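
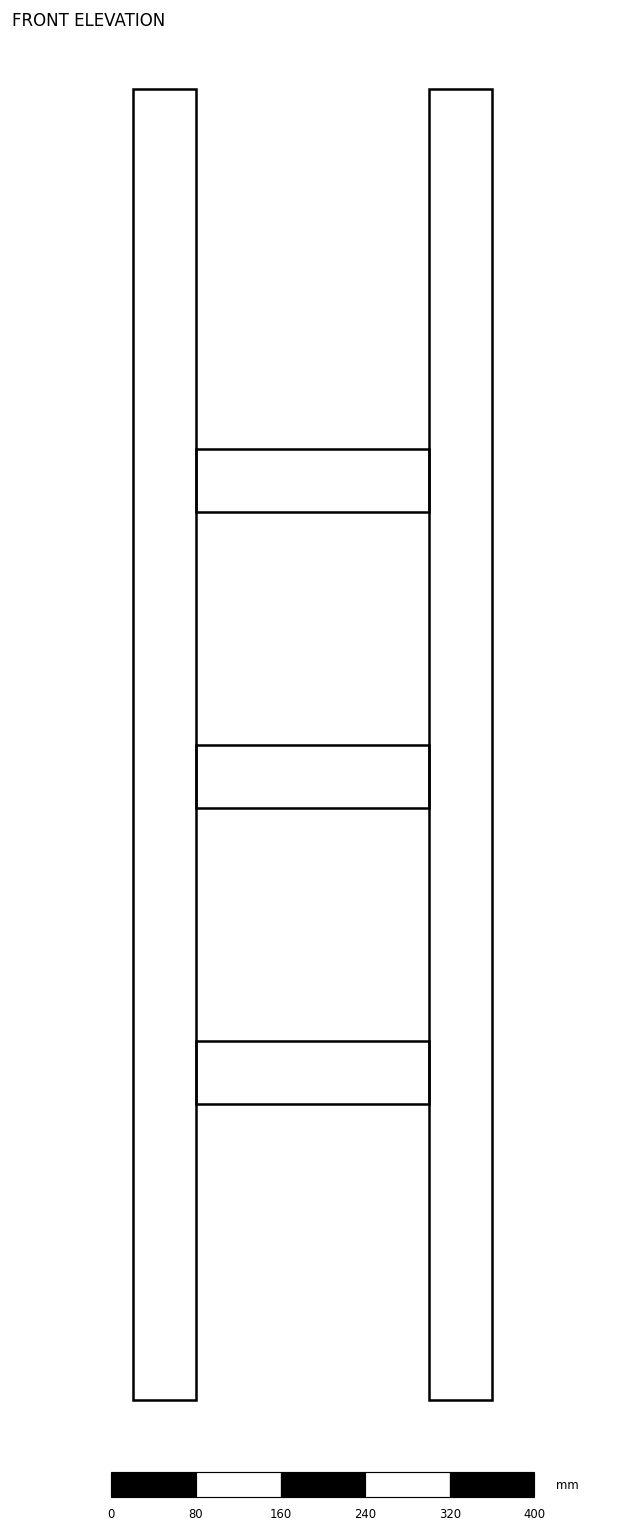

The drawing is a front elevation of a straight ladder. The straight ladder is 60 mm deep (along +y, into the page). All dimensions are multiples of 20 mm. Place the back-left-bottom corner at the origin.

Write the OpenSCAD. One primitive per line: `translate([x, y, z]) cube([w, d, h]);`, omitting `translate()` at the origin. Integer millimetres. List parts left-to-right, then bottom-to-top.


cube([60, 60, 1240]);
translate([60, 0, 280]) cube([220, 60, 60]);
translate([60, 0, 560]) cube([220, 60, 60]);
translate([60, 0, 840]) cube([220, 60, 60]);
translate([280, 0, 0]) cube([60, 60, 1240]);


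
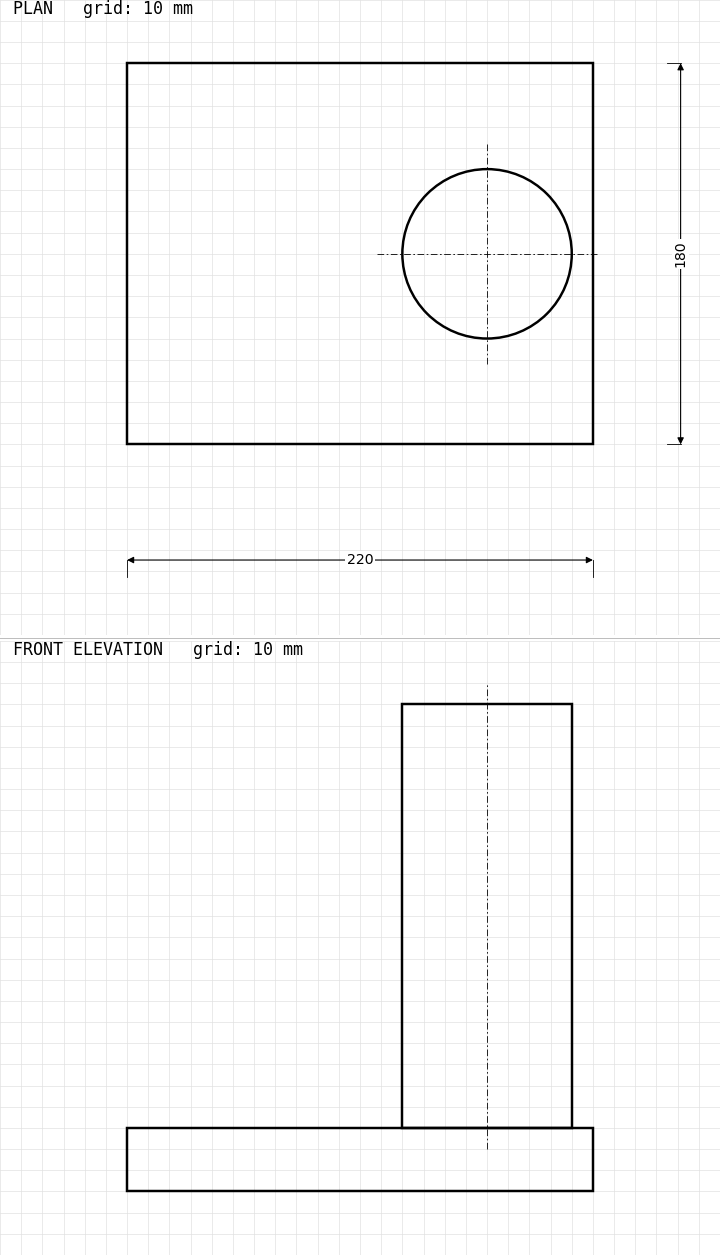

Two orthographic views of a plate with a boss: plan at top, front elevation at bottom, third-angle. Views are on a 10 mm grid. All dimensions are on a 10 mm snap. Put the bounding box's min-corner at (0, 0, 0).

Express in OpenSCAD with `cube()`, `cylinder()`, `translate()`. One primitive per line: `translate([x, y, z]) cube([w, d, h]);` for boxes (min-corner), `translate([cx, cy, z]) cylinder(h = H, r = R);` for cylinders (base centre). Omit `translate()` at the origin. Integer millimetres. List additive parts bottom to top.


cube([220, 180, 30]);
translate([170, 90, 30]) cylinder(h = 200, r = 40);


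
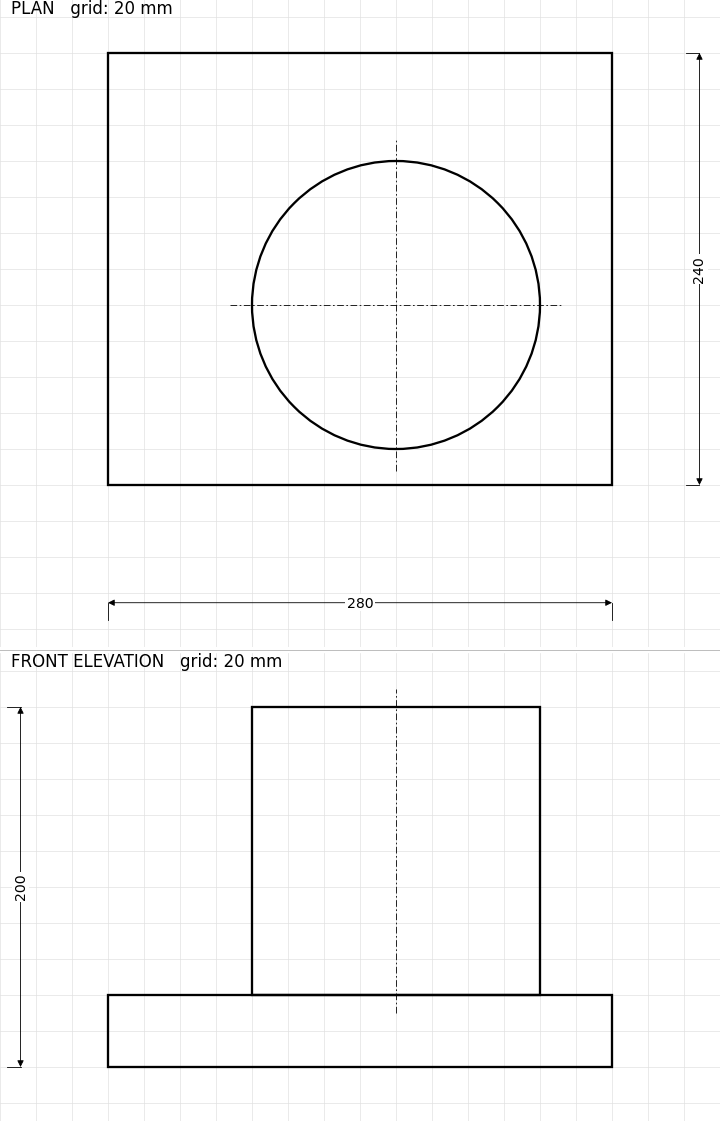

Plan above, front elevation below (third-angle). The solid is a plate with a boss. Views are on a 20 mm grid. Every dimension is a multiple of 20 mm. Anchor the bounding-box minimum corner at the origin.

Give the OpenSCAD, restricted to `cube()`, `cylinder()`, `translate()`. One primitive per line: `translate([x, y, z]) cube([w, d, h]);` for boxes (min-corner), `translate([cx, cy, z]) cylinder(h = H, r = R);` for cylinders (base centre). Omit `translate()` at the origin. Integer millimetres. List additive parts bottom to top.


cube([280, 240, 40]);
translate([160, 100, 40]) cylinder(h = 160, r = 80);


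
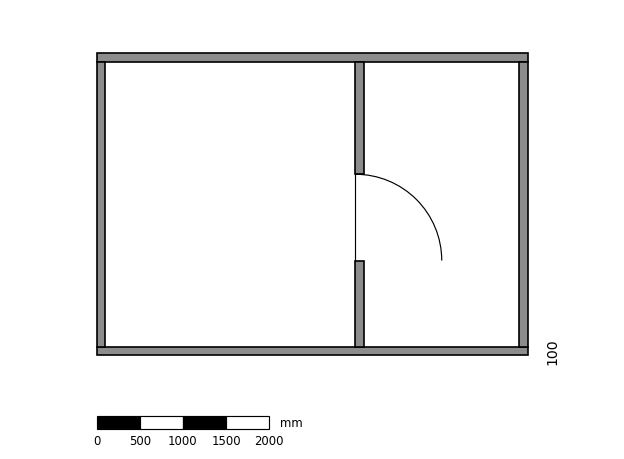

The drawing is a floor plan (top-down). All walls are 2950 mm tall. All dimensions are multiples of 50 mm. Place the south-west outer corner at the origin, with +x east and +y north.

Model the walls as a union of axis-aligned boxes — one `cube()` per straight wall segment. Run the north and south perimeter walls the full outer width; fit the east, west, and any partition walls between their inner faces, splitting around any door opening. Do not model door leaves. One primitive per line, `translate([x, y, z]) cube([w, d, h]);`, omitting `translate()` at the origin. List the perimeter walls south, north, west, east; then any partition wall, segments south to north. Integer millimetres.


cube([5000, 100, 2950]);
translate([0, 3400, 0]) cube([5000, 100, 2950]);
translate([0, 100, 0]) cube([100, 3300, 2950]);
translate([4900, 100, 0]) cube([100, 3300, 2950]);
translate([3000, 100, 0]) cube([100, 1000, 2950]);
translate([3000, 2100, 0]) cube([100, 1300, 2950]);


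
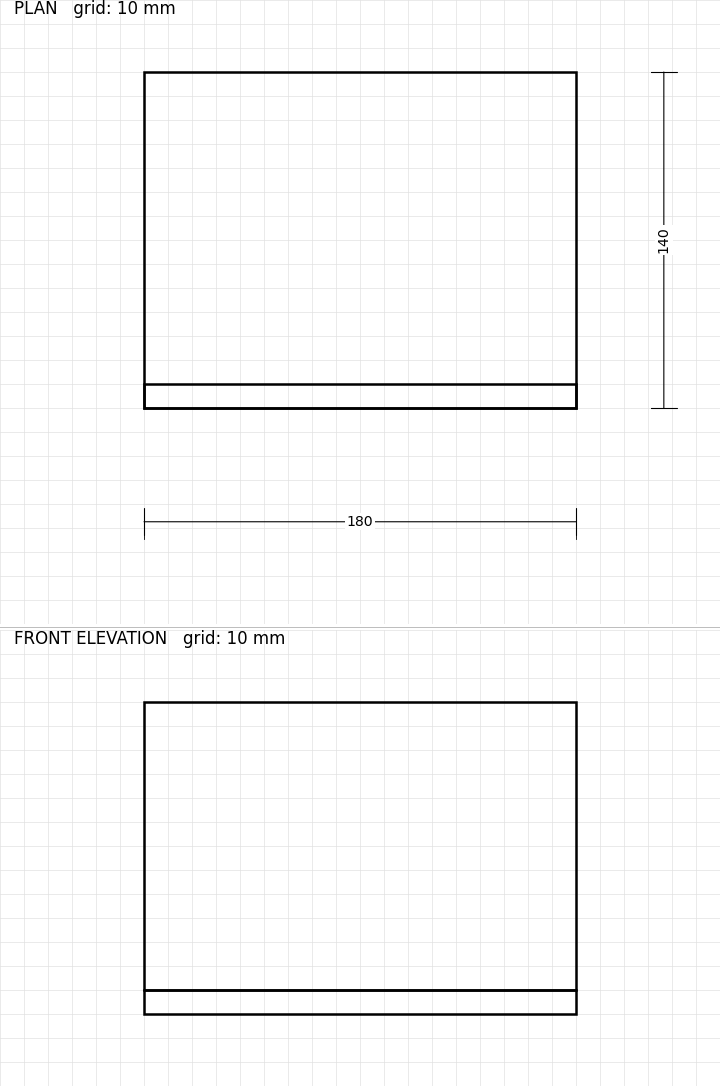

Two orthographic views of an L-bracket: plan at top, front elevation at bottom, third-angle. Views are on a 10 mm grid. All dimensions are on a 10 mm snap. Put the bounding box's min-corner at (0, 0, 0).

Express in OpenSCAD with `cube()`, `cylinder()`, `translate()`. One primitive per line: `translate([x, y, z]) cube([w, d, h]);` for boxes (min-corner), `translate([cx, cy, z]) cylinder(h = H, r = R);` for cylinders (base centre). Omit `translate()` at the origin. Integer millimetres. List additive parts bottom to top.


cube([180, 140, 10]);
translate([0, 0, 10]) cube([180, 10, 120]);


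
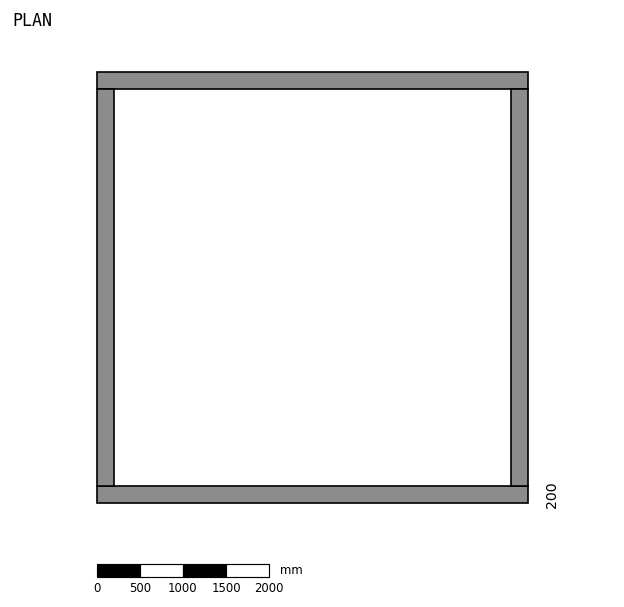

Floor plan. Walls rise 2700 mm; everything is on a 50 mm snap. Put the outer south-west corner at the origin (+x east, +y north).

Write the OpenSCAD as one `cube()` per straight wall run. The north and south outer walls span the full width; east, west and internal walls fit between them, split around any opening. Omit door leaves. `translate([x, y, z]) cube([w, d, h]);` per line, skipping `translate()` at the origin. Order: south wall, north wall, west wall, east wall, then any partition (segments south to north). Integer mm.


cube([5000, 200, 2700]);
translate([0, 4800, 0]) cube([5000, 200, 2700]);
translate([0, 200, 0]) cube([200, 4600, 2700]);
translate([4800, 200, 0]) cube([200, 4600, 2700]);


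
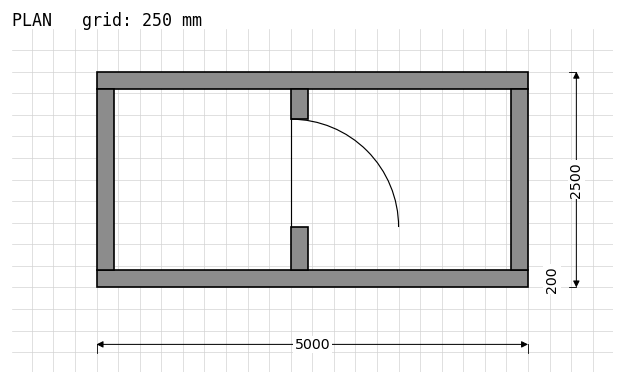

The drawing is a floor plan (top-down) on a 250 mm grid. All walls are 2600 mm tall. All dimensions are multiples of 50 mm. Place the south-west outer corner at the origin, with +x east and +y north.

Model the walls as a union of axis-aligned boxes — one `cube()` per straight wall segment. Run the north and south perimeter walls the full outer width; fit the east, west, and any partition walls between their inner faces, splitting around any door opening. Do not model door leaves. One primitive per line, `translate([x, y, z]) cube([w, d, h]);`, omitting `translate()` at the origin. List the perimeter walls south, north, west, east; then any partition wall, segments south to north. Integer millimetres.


cube([5000, 200, 2600]);
translate([0, 2300, 0]) cube([5000, 200, 2600]);
translate([0, 200, 0]) cube([200, 2100, 2600]);
translate([4800, 200, 0]) cube([200, 2100, 2600]);
translate([2250, 200, 0]) cube([200, 500, 2600]);
translate([2250, 1950, 0]) cube([200, 350, 2600]);


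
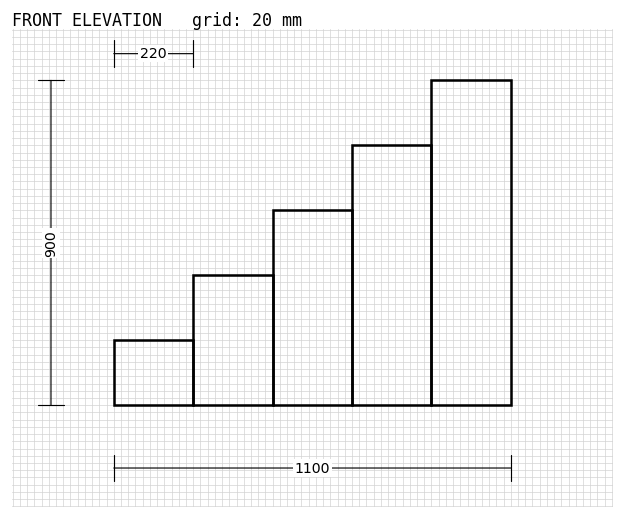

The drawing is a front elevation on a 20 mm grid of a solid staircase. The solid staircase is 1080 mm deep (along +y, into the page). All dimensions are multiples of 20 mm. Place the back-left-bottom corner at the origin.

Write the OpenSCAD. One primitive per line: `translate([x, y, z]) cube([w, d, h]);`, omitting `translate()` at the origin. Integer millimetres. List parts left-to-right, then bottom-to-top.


cube([220, 1080, 180]);
translate([220, 0, 0]) cube([220, 1080, 360]);
translate([440, 0, 0]) cube([220, 1080, 540]);
translate([660, 0, 0]) cube([220, 1080, 720]);
translate([880, 0, 0]) cube([220, 1080, 900]);


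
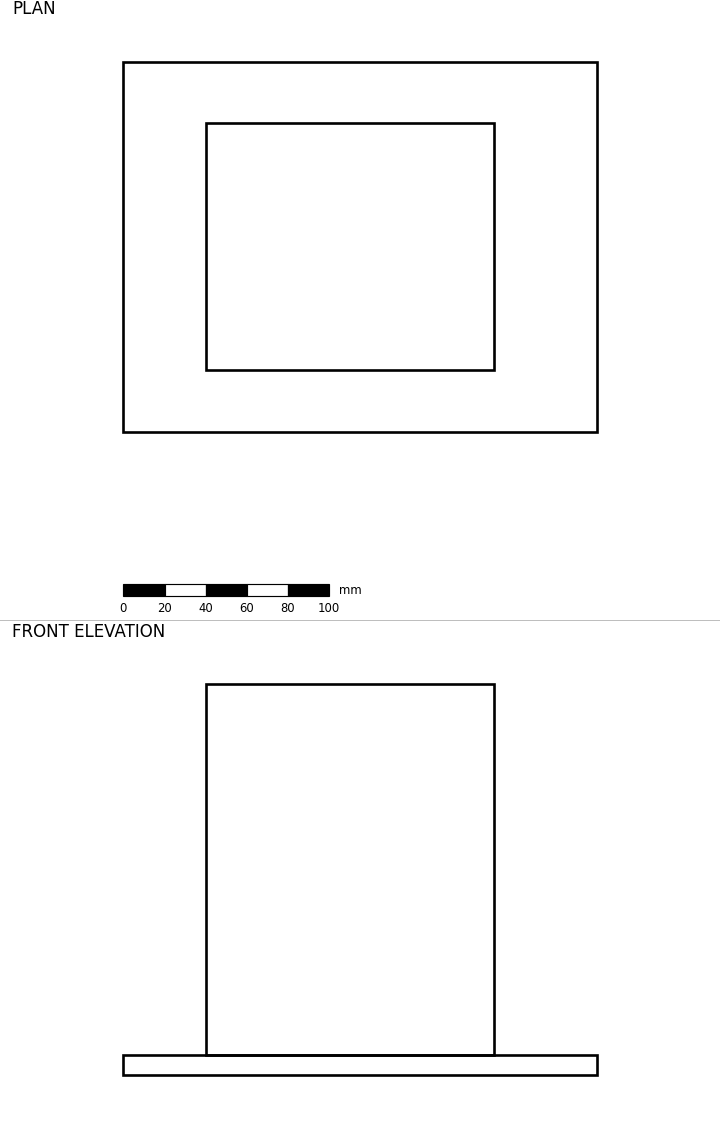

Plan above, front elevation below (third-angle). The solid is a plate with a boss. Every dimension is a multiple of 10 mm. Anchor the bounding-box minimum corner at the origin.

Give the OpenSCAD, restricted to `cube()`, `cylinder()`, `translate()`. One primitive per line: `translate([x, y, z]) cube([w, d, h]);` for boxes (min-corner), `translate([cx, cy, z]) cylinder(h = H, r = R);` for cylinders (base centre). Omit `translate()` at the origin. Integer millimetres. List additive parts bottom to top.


cube([230, 180, 10]);
translate([40, 30, 10]) cube([140, 120, 180]);


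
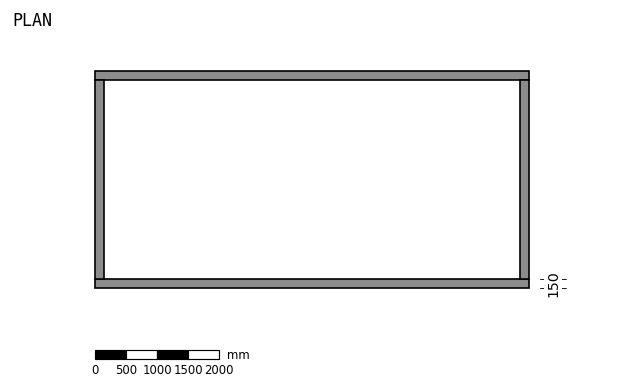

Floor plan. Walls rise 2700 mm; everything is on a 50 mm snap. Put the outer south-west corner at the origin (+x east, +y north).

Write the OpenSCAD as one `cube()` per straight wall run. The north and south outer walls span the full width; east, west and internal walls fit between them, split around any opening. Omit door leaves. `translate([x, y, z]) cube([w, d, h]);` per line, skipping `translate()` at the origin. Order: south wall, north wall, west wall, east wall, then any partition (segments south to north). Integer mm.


cube([7000, 150, 2700]);
translate([0, 3350, 0]) cube([7000, 150, 2700]);
translate([0, 150, 0]) cube([150, 3200, 2700]);
translate([6850, 150, 0]) cube([150, 3200, 2700]);


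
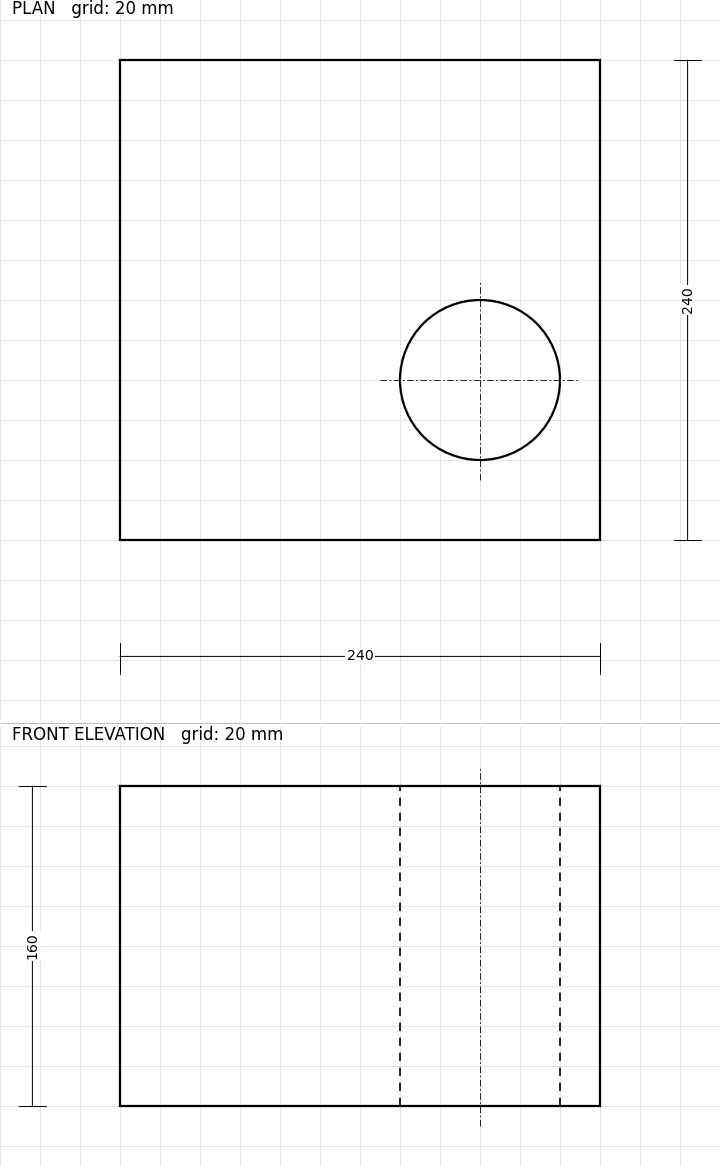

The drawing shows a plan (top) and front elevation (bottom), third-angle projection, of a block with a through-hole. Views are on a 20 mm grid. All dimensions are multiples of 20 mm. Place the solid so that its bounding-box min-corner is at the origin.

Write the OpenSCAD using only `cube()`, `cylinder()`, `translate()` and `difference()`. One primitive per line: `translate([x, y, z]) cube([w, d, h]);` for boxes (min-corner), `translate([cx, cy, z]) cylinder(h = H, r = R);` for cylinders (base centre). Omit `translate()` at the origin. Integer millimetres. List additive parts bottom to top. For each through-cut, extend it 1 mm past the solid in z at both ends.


difference() {
  cube([240, 240, 160]);
  translate([180, 80, -1]) cylinder(h = 162, r = 40);
}


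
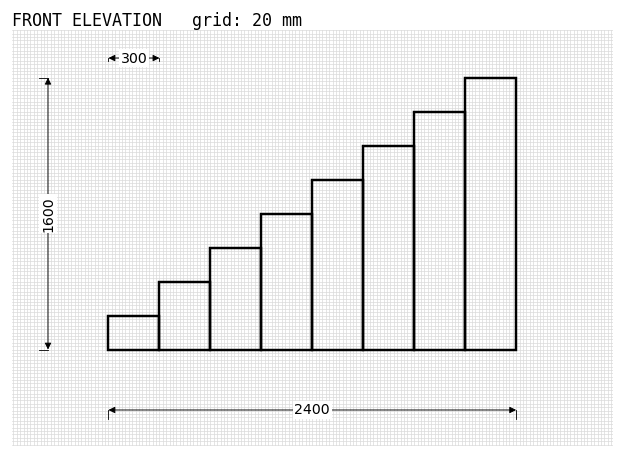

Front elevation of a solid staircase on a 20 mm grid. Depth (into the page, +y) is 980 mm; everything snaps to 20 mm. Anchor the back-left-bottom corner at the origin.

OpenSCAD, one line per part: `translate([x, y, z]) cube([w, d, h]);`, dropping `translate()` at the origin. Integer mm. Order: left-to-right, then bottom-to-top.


cube([300, 980, 200]);
translate([300, 0, 0]) cube([300, 980, 400]);
translate([600, 0, 0]) cube([300, 980, 600]);
translate([900, 0, 0]) cube([300, 980, 800]);
translate([1200, 0, 0]) cube([300, 980, 1000]);
translate([1500, 0, 0]) cube([300, 980, 1200]);
translate([1800, 0, 0]) cube([300, 980, 1400]);
translate([2100, 0, 0]) cube([300, 980, 1600]);


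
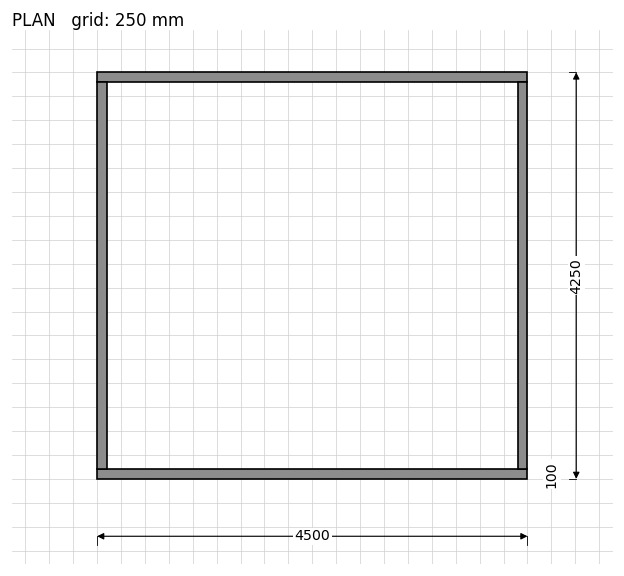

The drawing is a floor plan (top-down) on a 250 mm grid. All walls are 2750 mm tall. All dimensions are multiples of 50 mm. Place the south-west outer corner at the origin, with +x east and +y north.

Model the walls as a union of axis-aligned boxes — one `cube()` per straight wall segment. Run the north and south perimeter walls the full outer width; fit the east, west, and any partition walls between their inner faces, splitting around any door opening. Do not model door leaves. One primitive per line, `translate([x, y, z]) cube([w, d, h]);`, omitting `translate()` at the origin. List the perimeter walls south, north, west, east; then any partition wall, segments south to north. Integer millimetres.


cube([4500, 100, 2750]);
translate([0, 4150, 0]) cube([4500, 100, 2750]);
translate([0, 100, 0]) cube([100, 4050, 2750]);
translate([4400, 100, 0]) cube([100, 4050, 2750]);


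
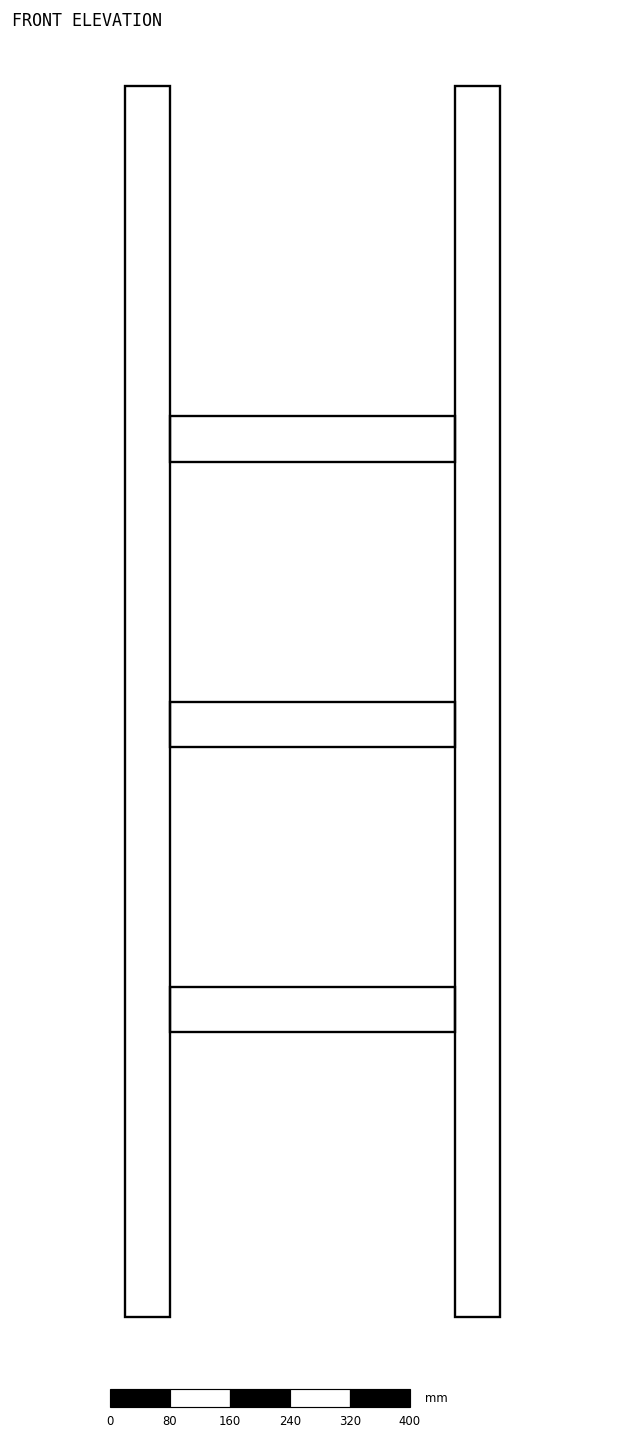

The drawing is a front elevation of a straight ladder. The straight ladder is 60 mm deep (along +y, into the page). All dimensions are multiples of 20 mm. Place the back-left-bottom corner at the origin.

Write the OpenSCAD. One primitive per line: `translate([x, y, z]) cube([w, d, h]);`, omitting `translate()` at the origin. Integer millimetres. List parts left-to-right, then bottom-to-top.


cube([60, 60, 1640]);
translate([60, 0, 380]) cube([380, 60, 60]);
translate([60, 0, 760]) cube([380, 60, 60]);
translate([60, 0, 1140]) cube([380, 60, 60]);
translate([440, 0, 0]) cube([60, 60, 1640]);


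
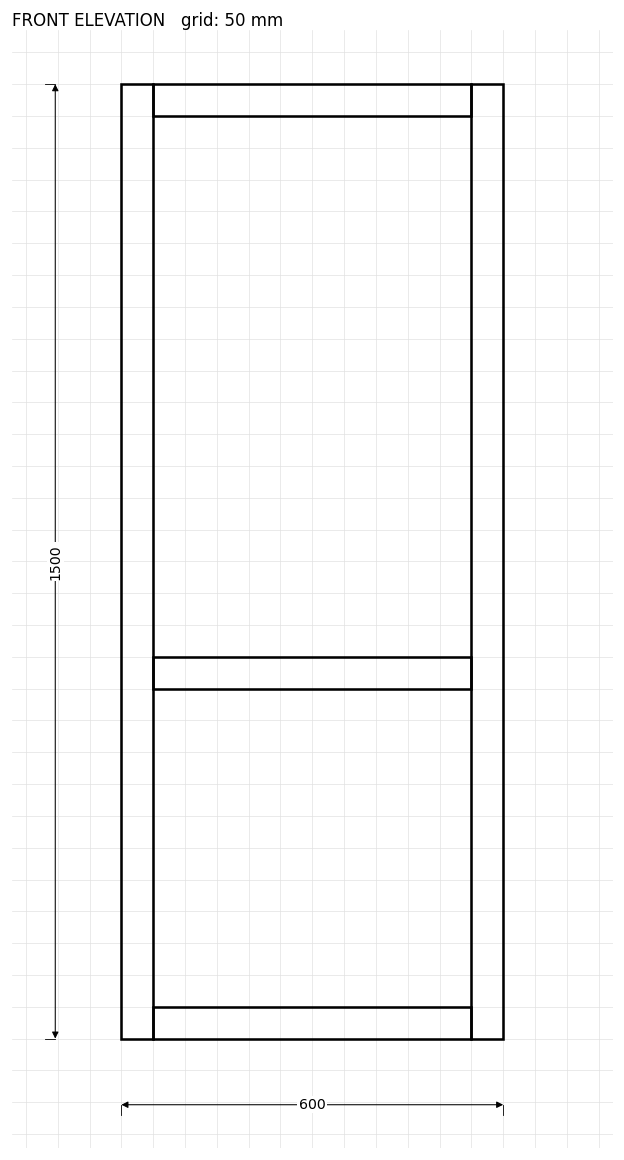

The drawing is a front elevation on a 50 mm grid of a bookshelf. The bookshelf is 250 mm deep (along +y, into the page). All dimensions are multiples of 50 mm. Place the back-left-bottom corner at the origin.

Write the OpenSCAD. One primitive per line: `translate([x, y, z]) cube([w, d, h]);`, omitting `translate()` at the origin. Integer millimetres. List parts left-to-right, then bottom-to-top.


cube([50, 250, 1500]);
translate([50, 0, 0]) cube([500, 250, 50]);
translate([50, 0, 550]) cube([500, 250, 50]);
translate([50, 0, 1450]) cube([500, 250, 50]);
translate([550, 0, 0]) cube([50, 250, 1500]);


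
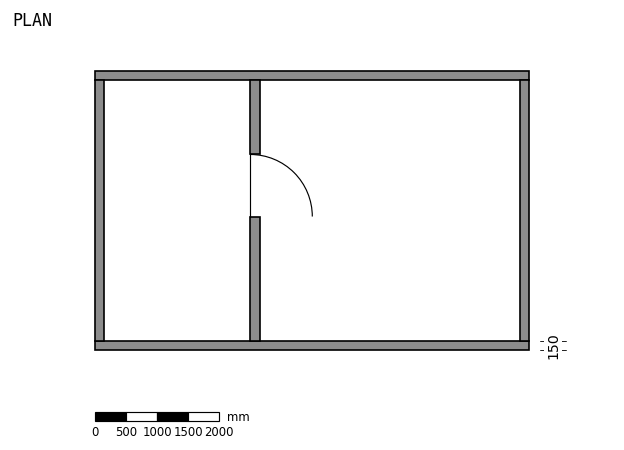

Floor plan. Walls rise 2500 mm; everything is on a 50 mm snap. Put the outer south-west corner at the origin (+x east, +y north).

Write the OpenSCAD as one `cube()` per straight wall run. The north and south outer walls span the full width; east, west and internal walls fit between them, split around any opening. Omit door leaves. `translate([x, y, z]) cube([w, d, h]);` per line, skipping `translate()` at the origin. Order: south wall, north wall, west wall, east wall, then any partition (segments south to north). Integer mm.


cube([7000, 150, 2500]);
translate([0, 4350, 0]) cube([7000, 150, 2500]);
translate([0, 150, 0]) cube([150, 4200, 2500]);
translate([6850, 150, 0]) cube([150, 4200, 2500]);
translate([2500, 150, 0]) cube([150, 2000, 2500]);
translate([2500, 3150, 0]) cube([150, 1200, 2500]);


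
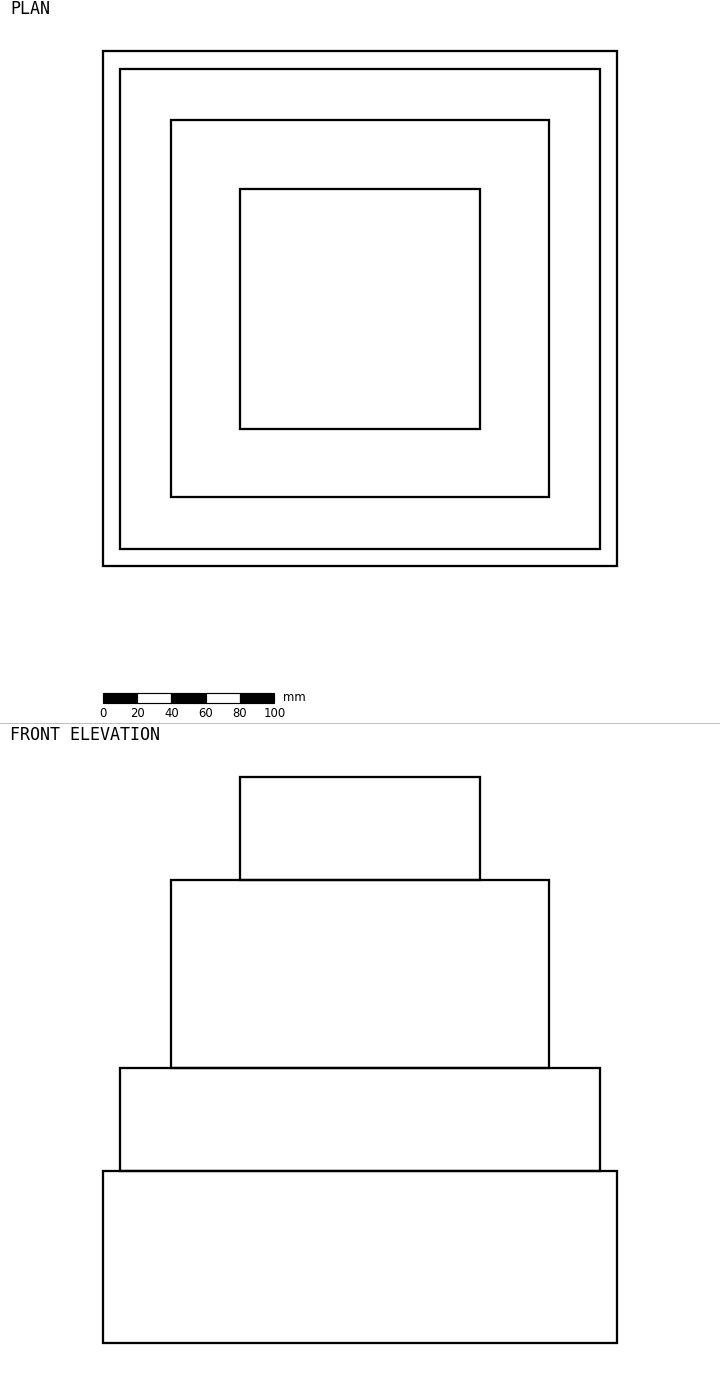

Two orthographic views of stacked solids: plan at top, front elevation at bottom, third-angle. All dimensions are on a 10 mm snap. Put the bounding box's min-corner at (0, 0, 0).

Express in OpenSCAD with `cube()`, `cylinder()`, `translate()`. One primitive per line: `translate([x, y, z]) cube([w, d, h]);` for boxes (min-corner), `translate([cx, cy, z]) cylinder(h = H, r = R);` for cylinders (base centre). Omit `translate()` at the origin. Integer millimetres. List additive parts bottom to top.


cube([300, 300, 100]);
translate([10, 10, 100]) cube([280, 280, 60]);
translate([40, 40, 160]) cube([220, 220, 110]);
translate([80, 80, 270]) cube([140, 140, 60]);


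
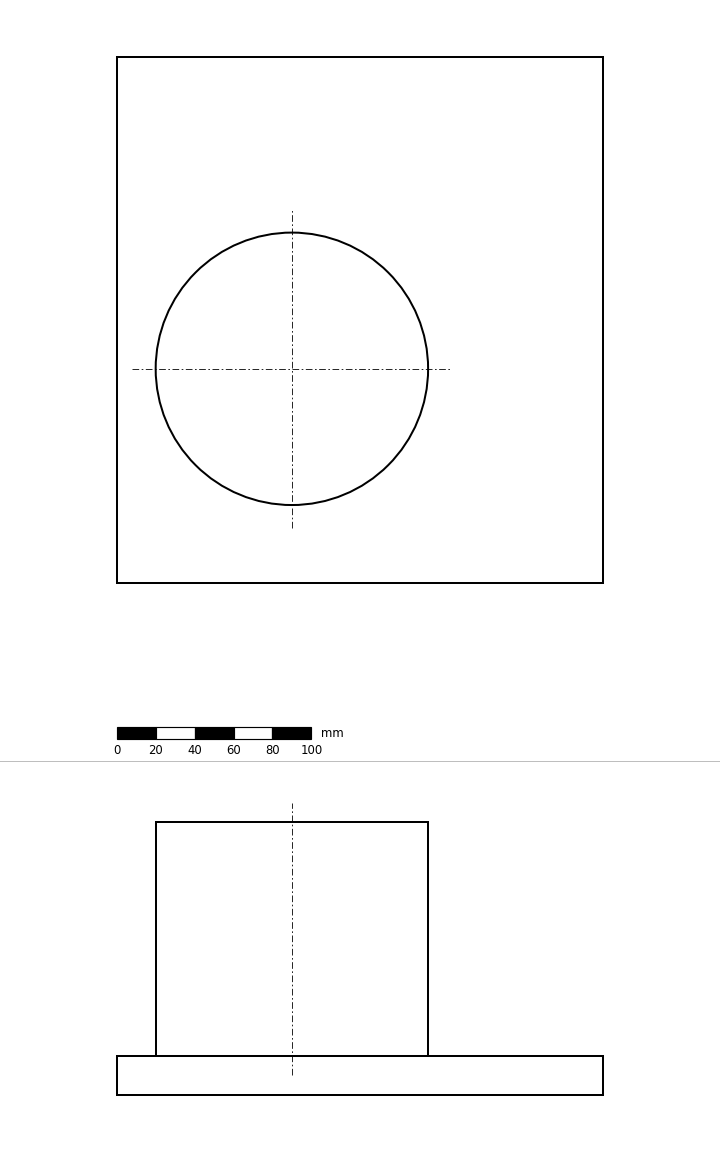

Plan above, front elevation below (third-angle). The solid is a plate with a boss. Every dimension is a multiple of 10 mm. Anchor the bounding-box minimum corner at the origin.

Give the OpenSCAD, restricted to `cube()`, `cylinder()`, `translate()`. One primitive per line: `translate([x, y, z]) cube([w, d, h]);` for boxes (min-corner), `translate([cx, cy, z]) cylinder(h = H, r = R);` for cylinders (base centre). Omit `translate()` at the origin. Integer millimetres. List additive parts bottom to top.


cube([250, 270, 20]);
translate([90, 110, 20]) cylinder(h = 120, r = 70);


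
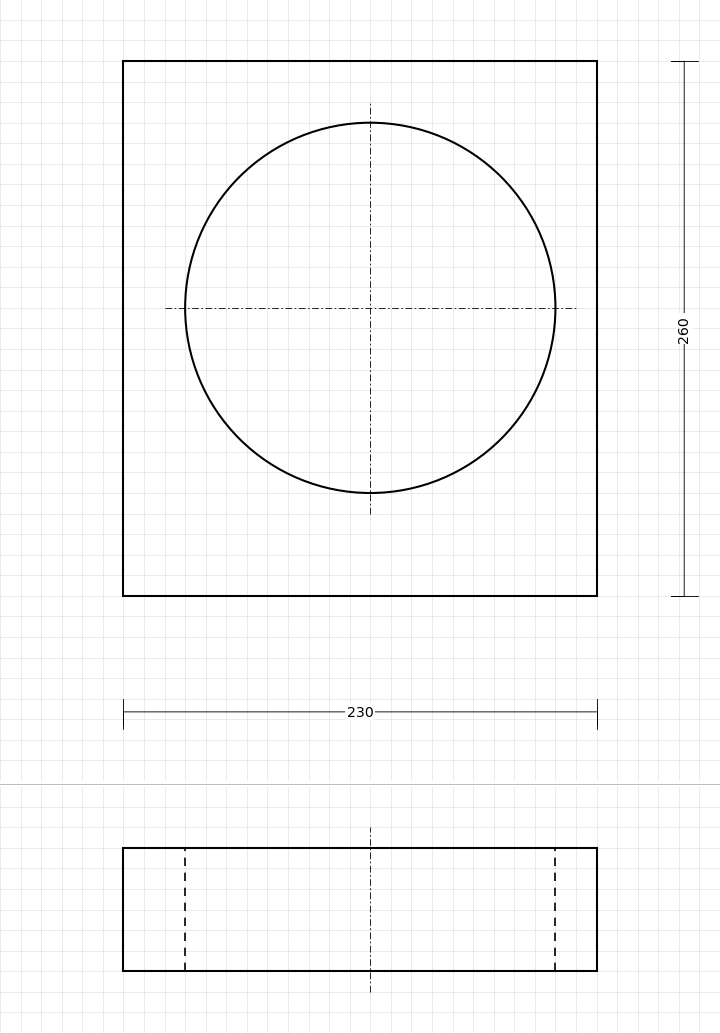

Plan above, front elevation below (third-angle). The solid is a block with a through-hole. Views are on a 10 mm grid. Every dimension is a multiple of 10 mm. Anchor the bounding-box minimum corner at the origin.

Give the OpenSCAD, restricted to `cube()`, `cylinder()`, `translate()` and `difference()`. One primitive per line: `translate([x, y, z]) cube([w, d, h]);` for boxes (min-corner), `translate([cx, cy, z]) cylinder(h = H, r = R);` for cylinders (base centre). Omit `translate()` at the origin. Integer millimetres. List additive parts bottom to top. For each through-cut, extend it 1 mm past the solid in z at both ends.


difference() {
  cube([230, 260, 60]);
  translate([120, 140, -1]) cylinder(h = 62, r = 90);
}


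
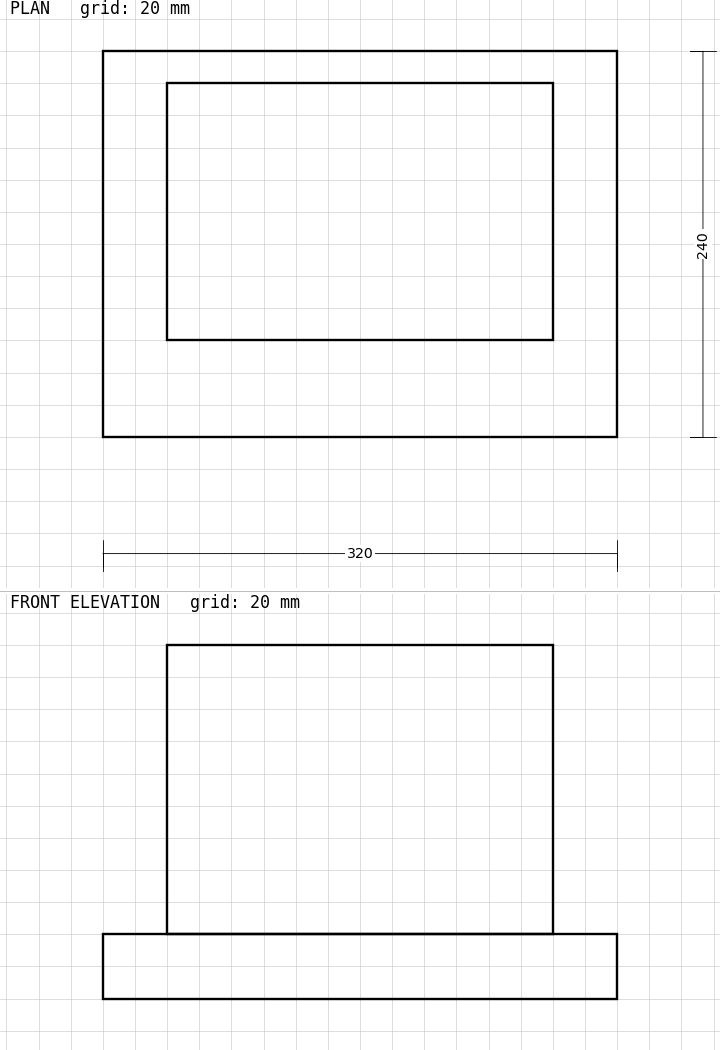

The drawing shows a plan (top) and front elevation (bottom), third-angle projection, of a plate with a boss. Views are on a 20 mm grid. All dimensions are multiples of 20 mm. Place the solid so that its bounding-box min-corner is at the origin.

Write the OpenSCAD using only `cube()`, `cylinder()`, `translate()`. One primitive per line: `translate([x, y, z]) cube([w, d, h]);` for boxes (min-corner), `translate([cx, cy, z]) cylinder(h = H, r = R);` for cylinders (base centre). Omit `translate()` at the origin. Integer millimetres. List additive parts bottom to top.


cube([320, 240, 40]);
translate([40, 60, 40]) cube([240, 160, 180]);


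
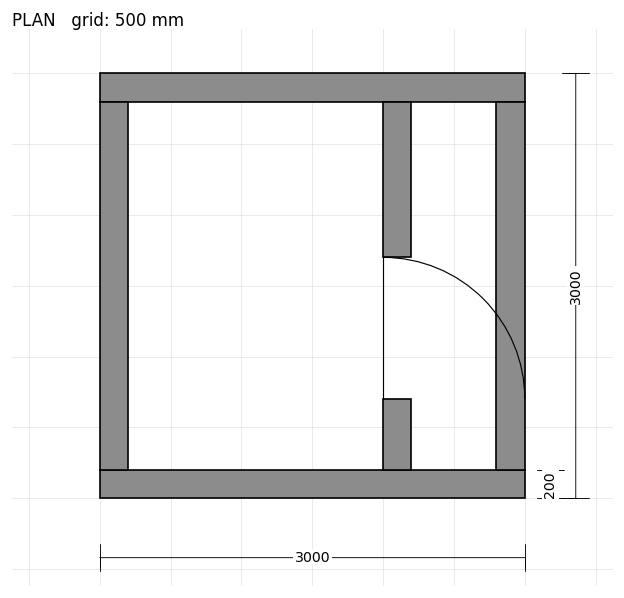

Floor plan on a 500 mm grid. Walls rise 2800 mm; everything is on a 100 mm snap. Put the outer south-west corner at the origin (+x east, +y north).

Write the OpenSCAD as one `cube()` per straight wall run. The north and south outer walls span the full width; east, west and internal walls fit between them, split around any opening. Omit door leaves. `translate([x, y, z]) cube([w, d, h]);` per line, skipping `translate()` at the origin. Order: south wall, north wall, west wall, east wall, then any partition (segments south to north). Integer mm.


cube([3000, 200, 2800]);
translate([0, 2800, 0]) cube([3000, 200, 2800]);
translate([0, 200, 0]) cube([200, 2600, 2800]);
translate([2800, 200, 0]) cube([200, 2600, 2800]);
translate([2000, 200, 0]) cube([200, 500, 2800]);
translate([2000, 1700, 0]) cube([200, 1100, 2800]);


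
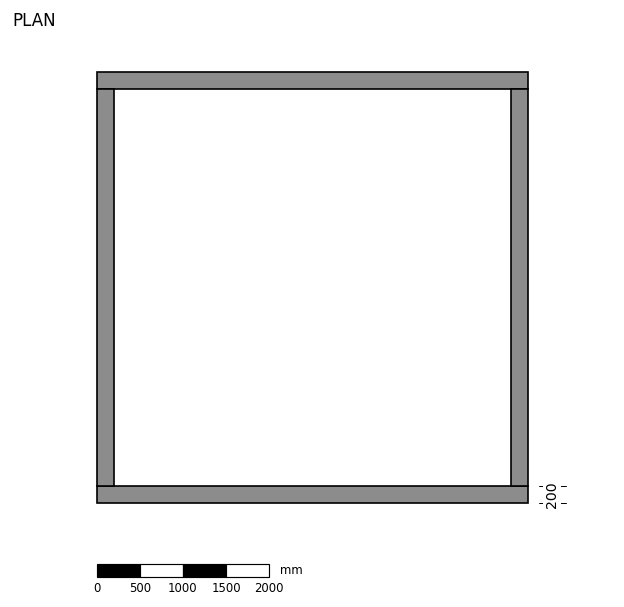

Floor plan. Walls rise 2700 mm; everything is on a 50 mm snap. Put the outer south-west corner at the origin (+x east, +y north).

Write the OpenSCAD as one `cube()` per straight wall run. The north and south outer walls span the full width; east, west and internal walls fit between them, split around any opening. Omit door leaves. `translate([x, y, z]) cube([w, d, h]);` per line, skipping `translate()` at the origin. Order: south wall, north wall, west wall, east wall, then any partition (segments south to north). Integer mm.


cube([5000, 200, 2700]);
translate([0, 4800, 0]) cube([5000, 200, 2700]);
translate([0, 200, 0]) cube([200, 4600, 2700]);
translate([4800, 200, 0]) cube([200, 4600, 2700]);


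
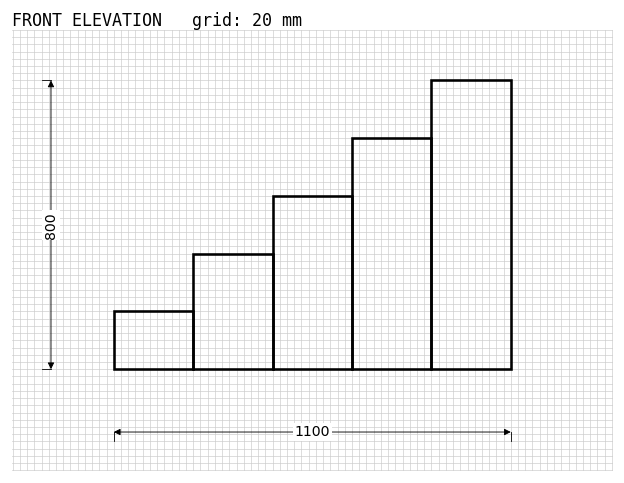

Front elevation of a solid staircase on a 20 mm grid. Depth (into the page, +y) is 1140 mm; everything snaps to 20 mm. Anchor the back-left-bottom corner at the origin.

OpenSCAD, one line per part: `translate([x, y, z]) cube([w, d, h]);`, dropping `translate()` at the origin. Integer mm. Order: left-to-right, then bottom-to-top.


cube([220, 1140, 160]);
translate([220, 0, 0]) cube([220, 1140, 320]);
translate([440, 0, 0]) cube([220, 1140, 480]);
translate([660, 0, 0]) cube([220, 1140, 640]);
translate([880, 0, 0]) cube([220, 1140, 800]);


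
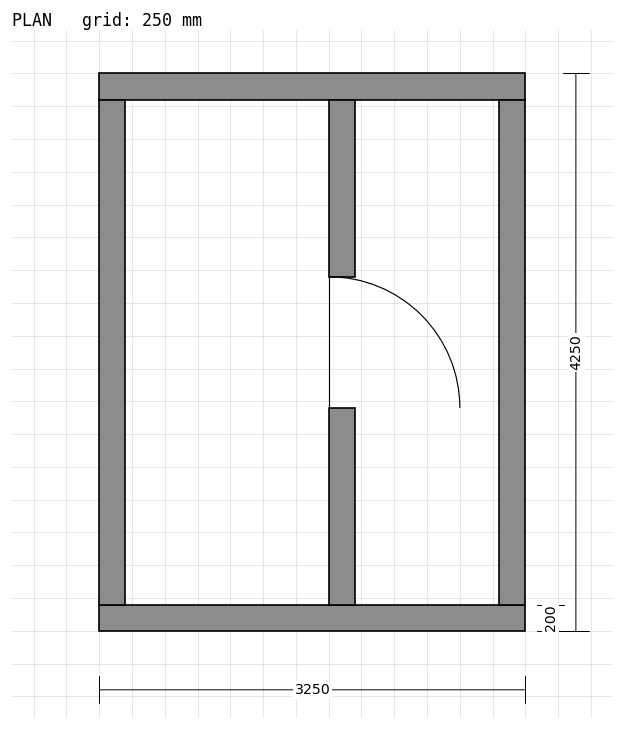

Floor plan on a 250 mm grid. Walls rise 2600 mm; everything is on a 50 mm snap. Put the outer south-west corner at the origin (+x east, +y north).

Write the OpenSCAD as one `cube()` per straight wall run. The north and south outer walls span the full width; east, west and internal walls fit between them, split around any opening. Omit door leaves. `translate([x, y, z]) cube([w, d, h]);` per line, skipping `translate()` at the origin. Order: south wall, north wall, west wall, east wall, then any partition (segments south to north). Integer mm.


cube([3250, 200, 2600]);
translate([0, 4050, 0]) cube([3250, 200, 2600]);
translate([0, 200, 0]) cube([200, 3850, 2600]);
translate([3050, 200, 0]) cube([200, 3850, 2600]);
translate([1750, 200, 0]) cube([200, 1500, 2600]);
translate([1750, 2700, 0]) cube([200, 1350, 2600]);


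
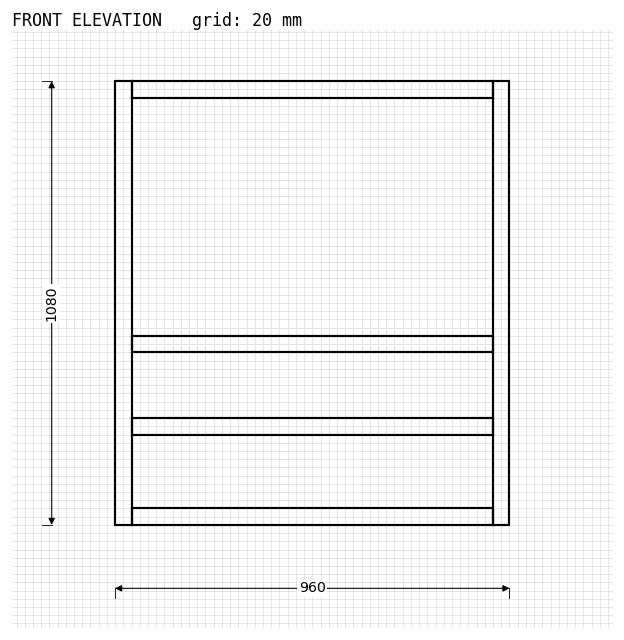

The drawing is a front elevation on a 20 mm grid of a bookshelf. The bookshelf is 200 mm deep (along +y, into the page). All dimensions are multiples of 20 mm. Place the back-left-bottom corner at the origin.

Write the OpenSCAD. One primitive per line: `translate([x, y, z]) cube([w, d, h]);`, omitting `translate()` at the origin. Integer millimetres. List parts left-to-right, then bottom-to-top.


cube([40, 200, 1080]);
translate([40, 0, 0]) cube([880, 200, 40]);
translate([40, 0, 220]) cube([880, 200, 40]);
translate([40, 0, 420]) cube([880, 200, 40]);
translate([40, 0, 1040]) cube([880, 200, 40]);
translate([920, 0, 0]) cube([40, 200, 1080]);


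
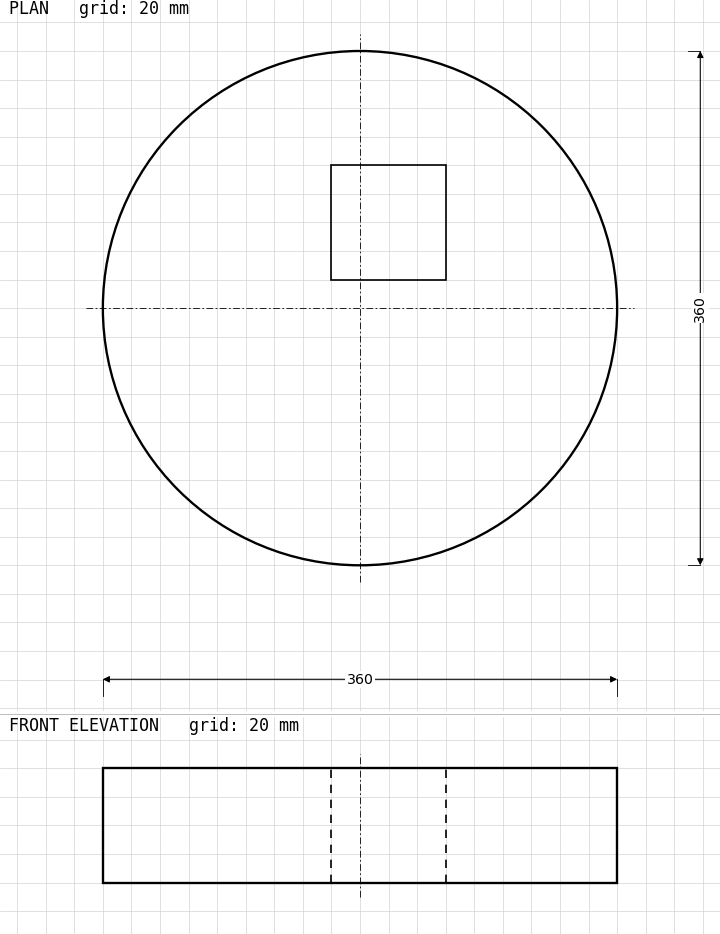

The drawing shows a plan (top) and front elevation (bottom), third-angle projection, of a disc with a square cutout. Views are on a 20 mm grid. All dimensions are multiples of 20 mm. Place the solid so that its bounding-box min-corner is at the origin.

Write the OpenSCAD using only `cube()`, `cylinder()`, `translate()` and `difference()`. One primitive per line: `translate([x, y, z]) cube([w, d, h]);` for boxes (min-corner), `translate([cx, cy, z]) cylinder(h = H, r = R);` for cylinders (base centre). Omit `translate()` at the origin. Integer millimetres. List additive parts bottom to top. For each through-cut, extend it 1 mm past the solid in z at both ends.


difference() {
  translate([180, 180, 0]) cylinder(h = 80, r = 180);
  translate([160, 200, -1]) cube([80, 80, 82]);
}


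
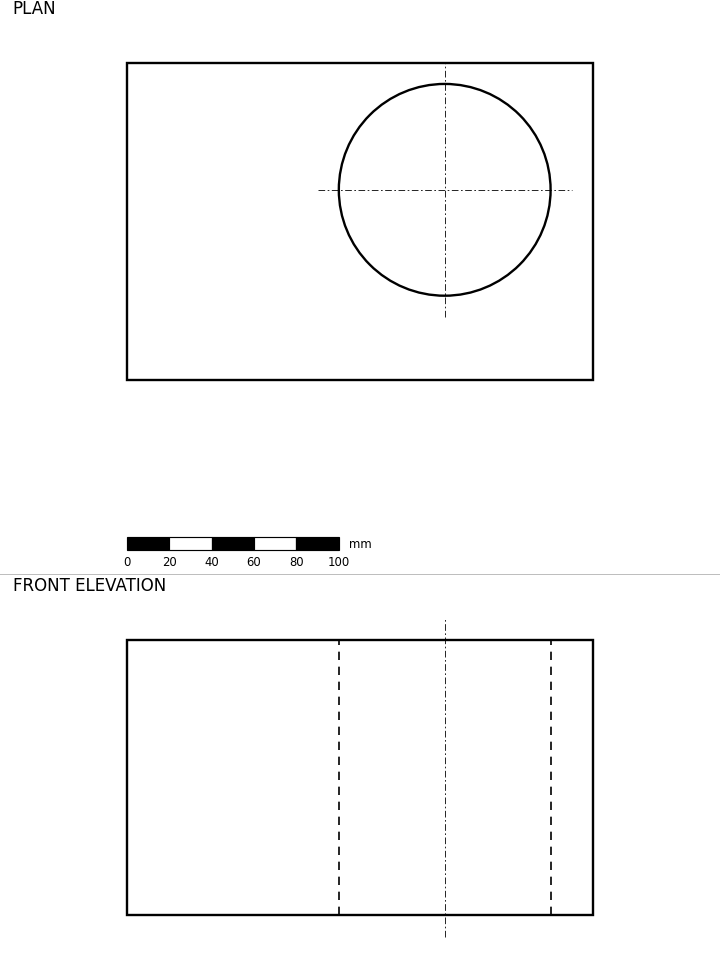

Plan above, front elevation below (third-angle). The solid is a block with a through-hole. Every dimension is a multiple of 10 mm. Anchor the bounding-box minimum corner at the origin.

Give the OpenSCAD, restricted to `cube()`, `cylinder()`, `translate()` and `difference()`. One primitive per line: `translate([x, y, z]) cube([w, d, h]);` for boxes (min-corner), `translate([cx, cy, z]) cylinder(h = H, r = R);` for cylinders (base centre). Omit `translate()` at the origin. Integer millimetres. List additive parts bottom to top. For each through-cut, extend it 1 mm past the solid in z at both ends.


difference() {
  cube([220, 150, 130]);
  translate([150, 90, -1]) cylinder(h = 132, r = 50);
}


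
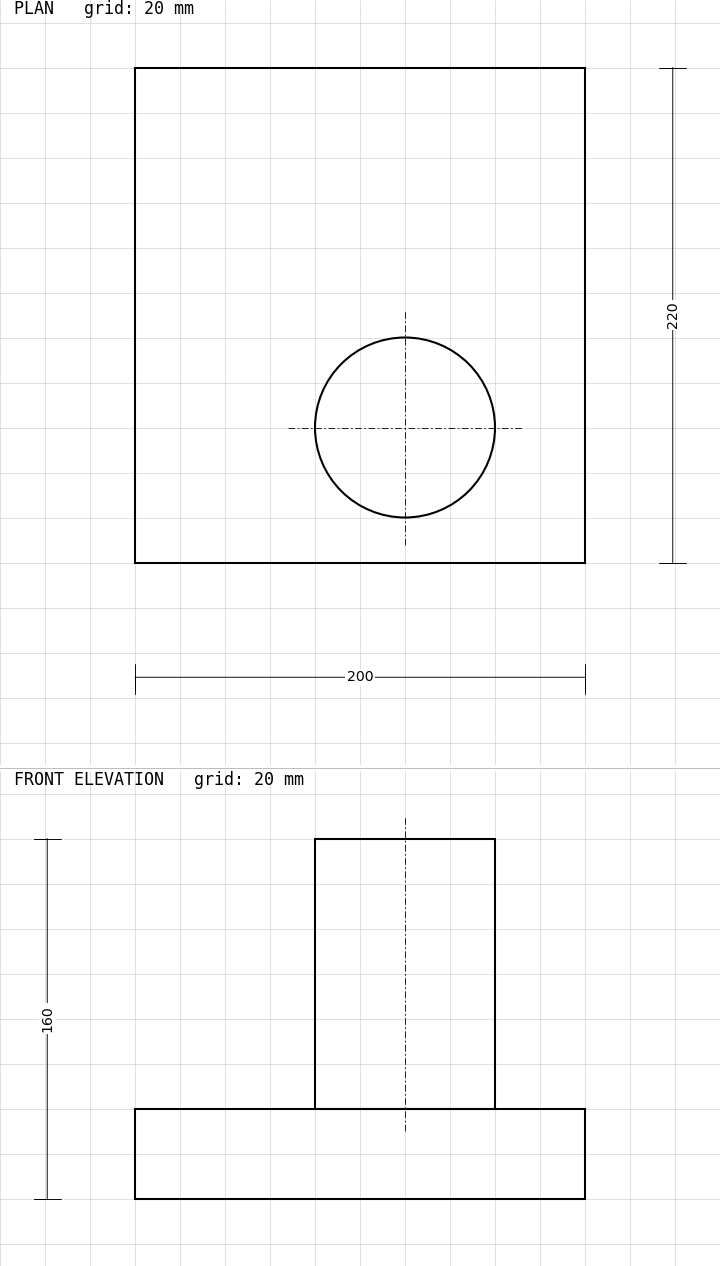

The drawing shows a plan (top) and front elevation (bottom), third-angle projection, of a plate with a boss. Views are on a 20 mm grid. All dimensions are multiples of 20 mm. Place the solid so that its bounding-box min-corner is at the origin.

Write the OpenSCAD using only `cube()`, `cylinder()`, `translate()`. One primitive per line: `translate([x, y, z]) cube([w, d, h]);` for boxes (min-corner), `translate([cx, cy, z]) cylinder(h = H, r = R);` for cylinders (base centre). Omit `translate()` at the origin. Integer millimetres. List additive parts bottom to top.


cube([200, 220, 40]);
translate([120, 60, 40]) cylinder(h = 120, r = 40);


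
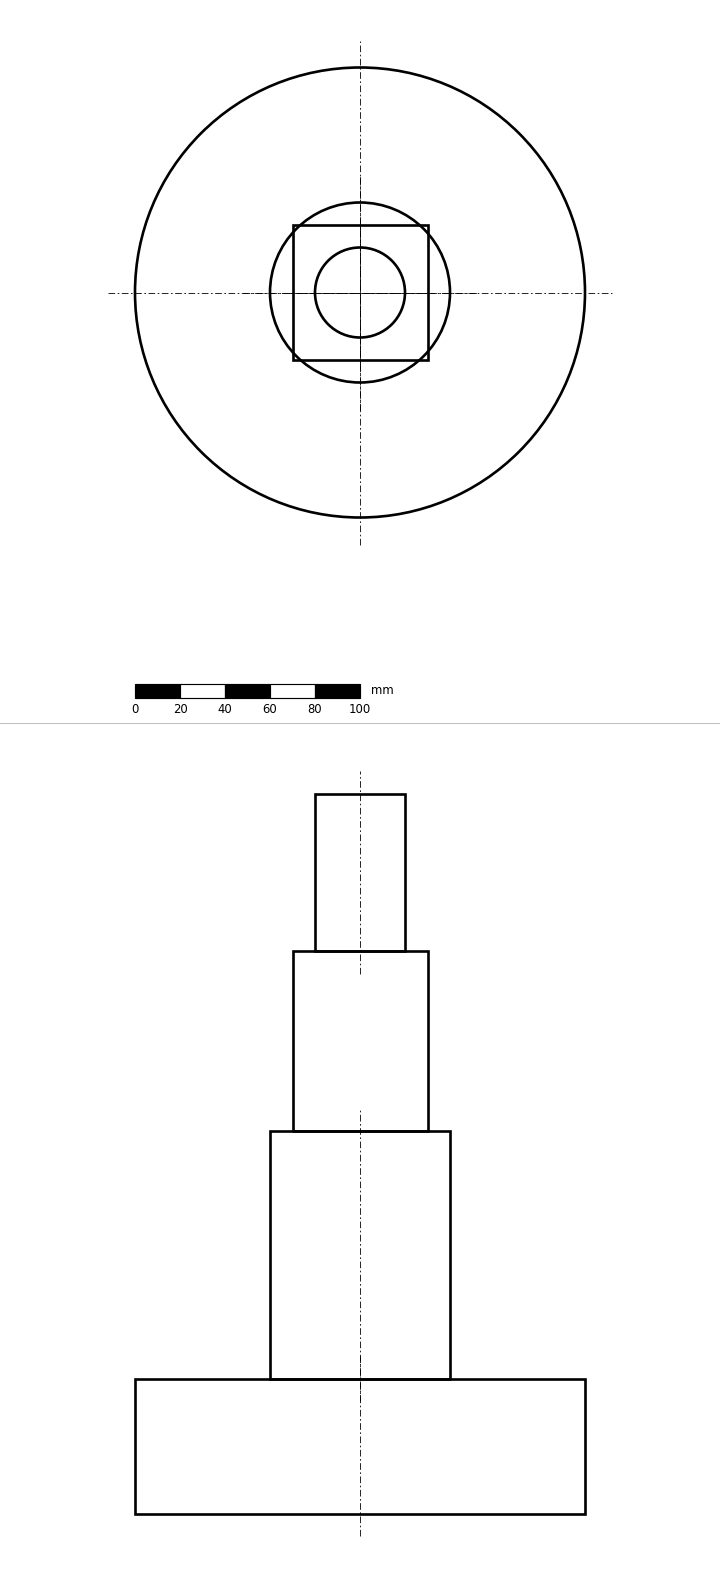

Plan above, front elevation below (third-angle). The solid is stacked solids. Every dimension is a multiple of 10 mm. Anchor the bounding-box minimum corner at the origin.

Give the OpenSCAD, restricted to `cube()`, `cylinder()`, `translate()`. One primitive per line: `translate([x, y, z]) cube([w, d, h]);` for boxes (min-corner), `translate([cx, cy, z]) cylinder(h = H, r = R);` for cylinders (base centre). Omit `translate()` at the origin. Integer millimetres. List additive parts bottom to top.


translate([100, 100, 0]) cylinder(h = 60, r = 100);
translate([100, 100, 60]) cylinder(h = 110, r = 40);
translate([70, 70, 170]) cube([60, 60, 80]);
translate([100, 100, 250]) cylinder(h = 70, r = 20);


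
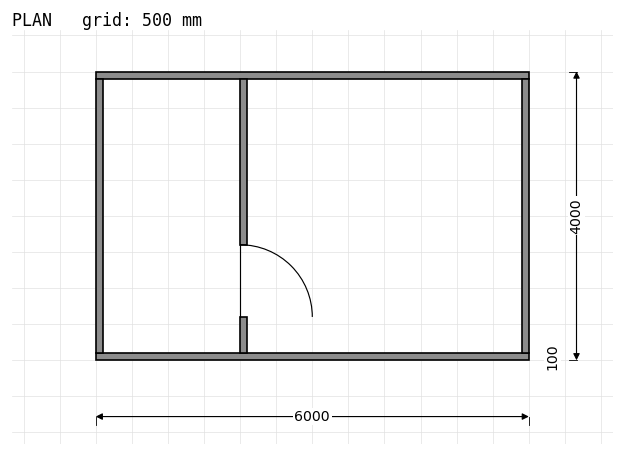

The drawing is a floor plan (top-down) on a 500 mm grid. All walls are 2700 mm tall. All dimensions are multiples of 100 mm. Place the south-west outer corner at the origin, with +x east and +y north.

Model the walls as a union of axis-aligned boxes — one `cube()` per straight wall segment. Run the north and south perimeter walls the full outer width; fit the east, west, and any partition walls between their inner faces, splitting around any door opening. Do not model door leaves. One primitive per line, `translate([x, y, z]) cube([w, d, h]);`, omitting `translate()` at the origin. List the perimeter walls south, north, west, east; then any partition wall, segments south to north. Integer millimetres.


cube([6000, 100, 2700]);
translate([0, 3900, 0]) cube([6000, 100, 2700]);
translate([0, 100, 0]) cube([100, 3800, 2700]);
translate([5900, 100, 0]) cube([100, 3800, 2700]);
translate([2000, 100, 0]) cube([100, 500, 2700]);
translate([2000, 1600, 0]) cube([100, 2300, 2700]);


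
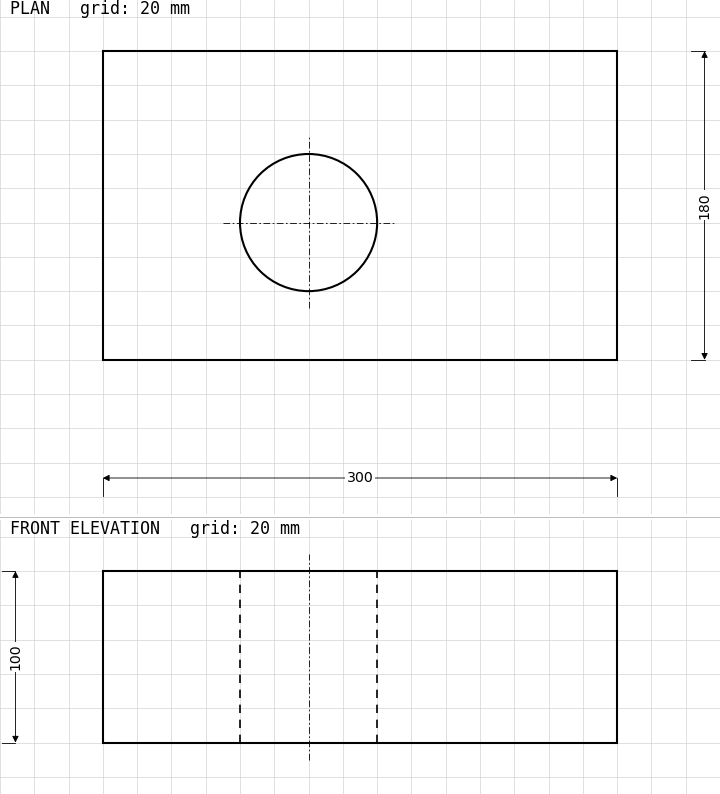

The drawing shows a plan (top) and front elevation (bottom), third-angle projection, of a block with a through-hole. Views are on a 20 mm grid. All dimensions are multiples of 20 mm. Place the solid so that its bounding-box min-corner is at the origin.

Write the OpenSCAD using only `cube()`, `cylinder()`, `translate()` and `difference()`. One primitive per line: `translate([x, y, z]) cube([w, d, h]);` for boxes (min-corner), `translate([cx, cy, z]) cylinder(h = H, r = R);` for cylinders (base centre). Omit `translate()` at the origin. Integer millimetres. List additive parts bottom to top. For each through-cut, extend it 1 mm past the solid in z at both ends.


difference() {
  cube([300, 180, 100]);
  translate([120, 80, -1]) cylinder(h = 102, r = 40);
}


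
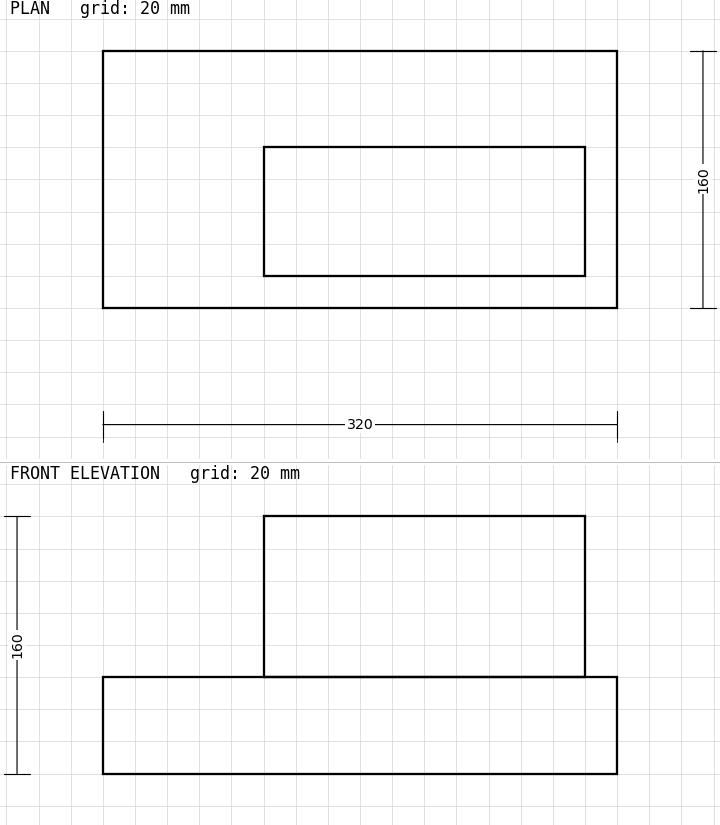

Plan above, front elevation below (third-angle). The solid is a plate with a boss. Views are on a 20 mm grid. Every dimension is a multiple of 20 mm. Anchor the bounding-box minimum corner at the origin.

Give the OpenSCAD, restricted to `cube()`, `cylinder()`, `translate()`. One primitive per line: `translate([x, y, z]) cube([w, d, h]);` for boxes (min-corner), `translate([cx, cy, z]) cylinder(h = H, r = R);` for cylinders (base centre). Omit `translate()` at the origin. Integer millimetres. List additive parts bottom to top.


cube([320, 160, 60]);
translate([100, 20, 60]) cube([200, 80, 100]);


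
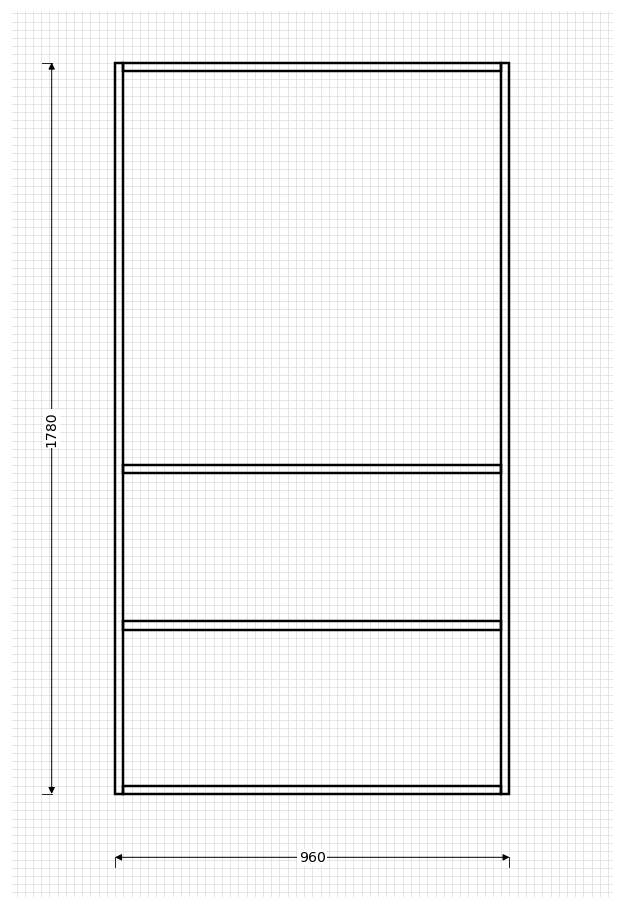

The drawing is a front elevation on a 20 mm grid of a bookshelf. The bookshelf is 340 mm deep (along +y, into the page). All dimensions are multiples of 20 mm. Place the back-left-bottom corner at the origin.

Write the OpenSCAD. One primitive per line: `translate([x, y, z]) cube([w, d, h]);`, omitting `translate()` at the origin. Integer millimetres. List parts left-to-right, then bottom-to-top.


cube([20, 340, 1780]);
translate([20, 0, 0]) cube([920, 340, 20]);
translate([20, 0, 400]) cube([920, 340, 20]);
translate([20, 0, 780]) cube([920, 340, 20]);
translate([20, 0, 1760]) cube([920, 340, 20]);
translate([940, 0, 0]) cube([20, 340, 1780]);


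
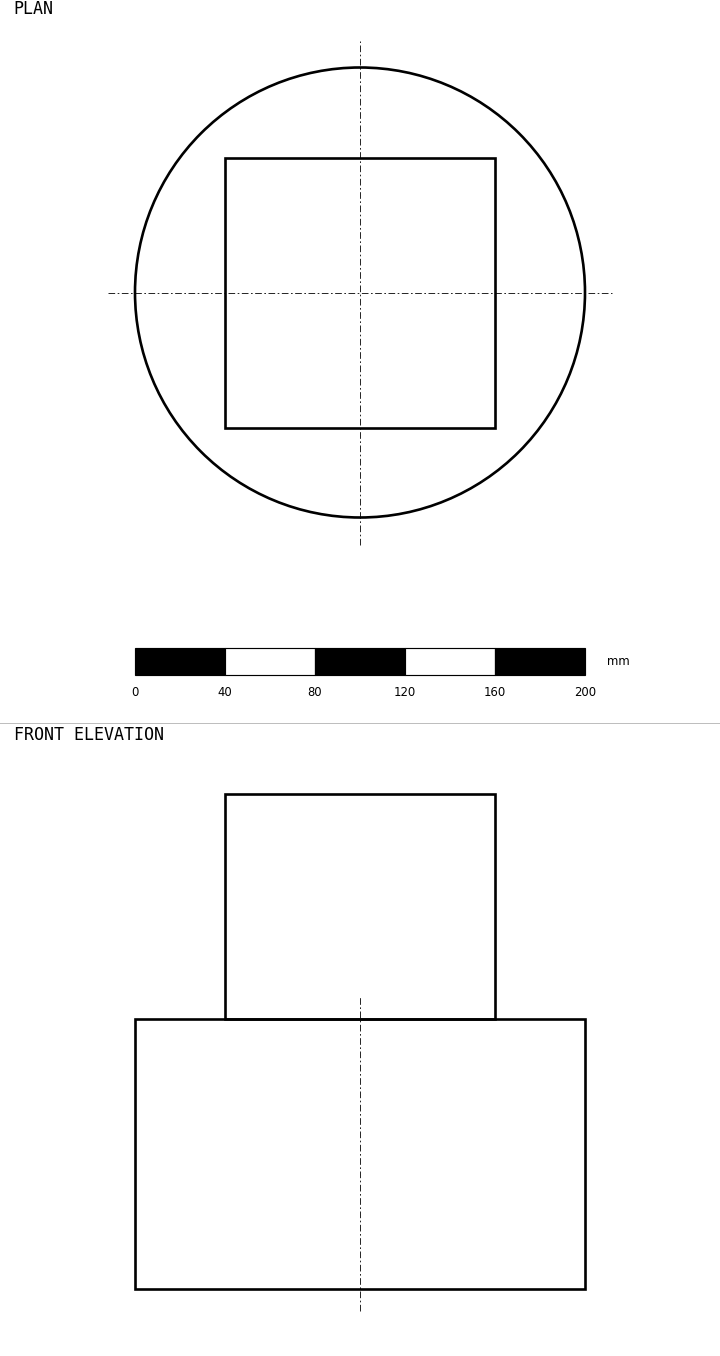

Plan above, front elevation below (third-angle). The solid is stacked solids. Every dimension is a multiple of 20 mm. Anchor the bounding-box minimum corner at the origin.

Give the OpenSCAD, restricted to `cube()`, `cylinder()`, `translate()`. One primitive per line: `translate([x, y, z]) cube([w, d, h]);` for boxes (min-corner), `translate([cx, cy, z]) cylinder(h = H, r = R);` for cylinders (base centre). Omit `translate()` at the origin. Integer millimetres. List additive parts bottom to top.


translate([100, 100, 0]) cylinder(h = 120, r = 100);
translate([40, 40, 120]) cube([120, 120, 100]);


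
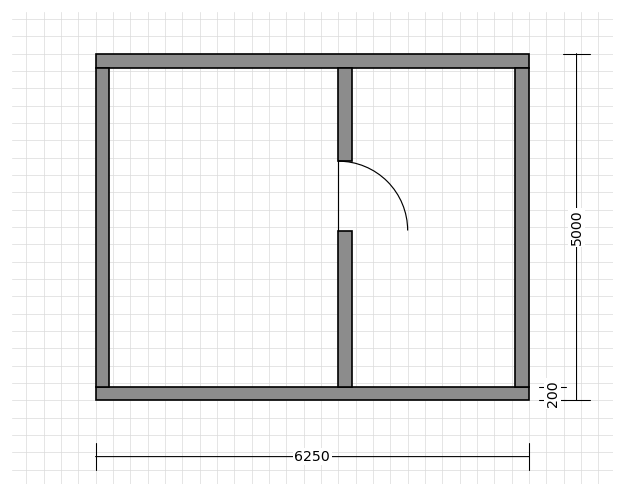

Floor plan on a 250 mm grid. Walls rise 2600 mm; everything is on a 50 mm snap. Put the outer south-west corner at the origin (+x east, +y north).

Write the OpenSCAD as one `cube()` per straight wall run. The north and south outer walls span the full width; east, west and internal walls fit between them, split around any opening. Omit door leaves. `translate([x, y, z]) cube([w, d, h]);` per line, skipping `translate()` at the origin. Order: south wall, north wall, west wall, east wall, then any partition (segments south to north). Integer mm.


cube([6250, 200, 2600]);
translate([0, 4800, 0]) cube([6250, 200, 2600]);
translate([0, 200, 0]) cube([200, 4600, 2600]);
translate([6050, 200, 0]) cube([200, 4600, 2600]);
translate([3500, 200, 0]) cube([200, 2250, 2600]);
translate([3500, 3450, 0]) cube([200, 1350, 2600]);


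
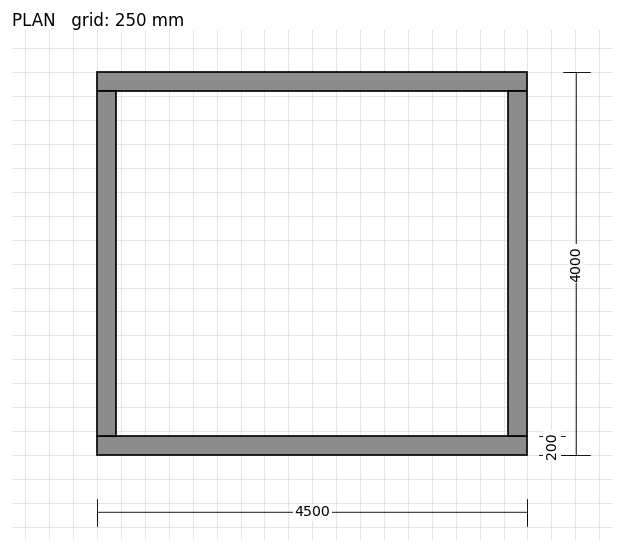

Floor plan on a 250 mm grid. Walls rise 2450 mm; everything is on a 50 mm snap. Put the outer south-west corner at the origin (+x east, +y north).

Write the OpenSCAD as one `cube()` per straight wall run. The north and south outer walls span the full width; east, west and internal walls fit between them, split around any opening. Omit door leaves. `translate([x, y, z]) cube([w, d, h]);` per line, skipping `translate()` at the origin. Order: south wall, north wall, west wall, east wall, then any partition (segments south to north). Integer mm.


cube([4500, 200, 2450]);
translate([0, 3800, 0]) cube([4500, 200, 2450]);
translate([0, 200, 0]) cube([200, 3600, 2450]);
translate([4300, 200, 0]) cube([200, 3600, 2450]);


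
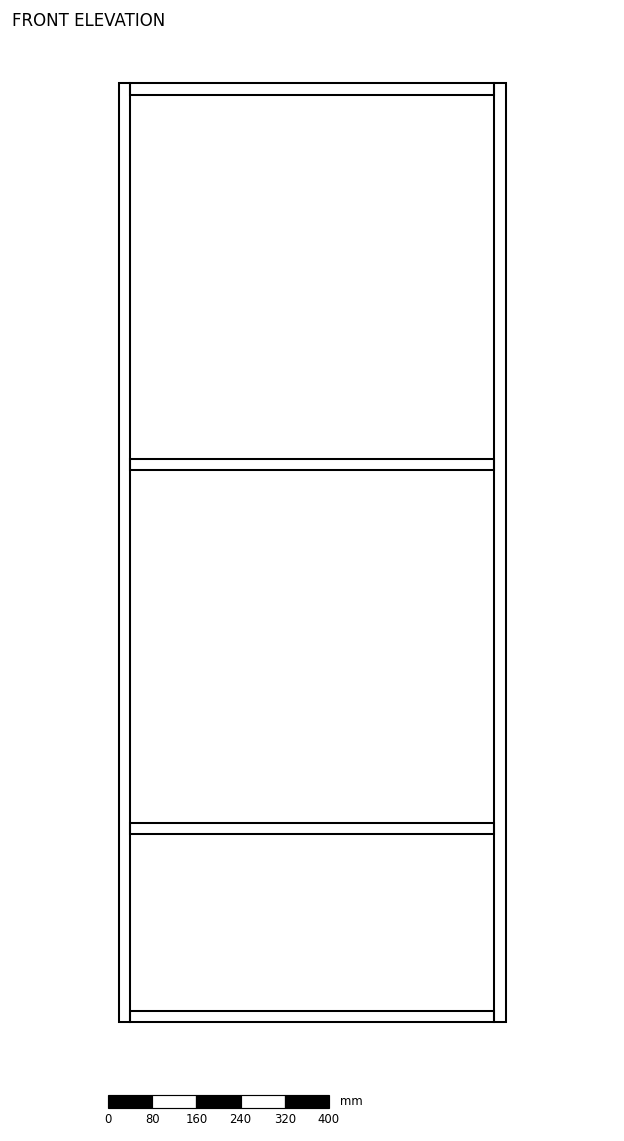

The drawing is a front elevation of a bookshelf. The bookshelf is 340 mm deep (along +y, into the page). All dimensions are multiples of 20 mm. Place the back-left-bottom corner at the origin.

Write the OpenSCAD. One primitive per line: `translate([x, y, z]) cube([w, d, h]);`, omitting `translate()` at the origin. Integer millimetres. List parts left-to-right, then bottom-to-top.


cube([20, 340, 1700]);
translate([20, 0, 0]) cube([660, 340, 20]);
translate([20, 0, 340]) cube([660, 340, 20]);
translate([20, 0, 1000]) cube([660, 340, 20]);
translate([20, 0, 1680]) cube([660, 340, 20]);
translate([680, 0, 0]) cube([20, 340, 1700]);
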